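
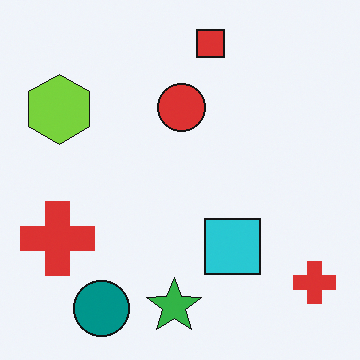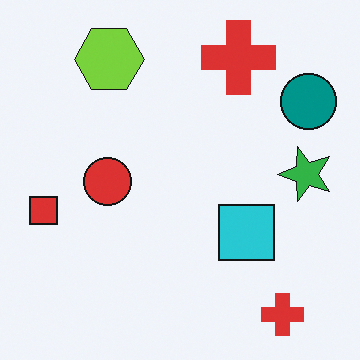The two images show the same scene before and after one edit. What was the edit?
This is the original image transposed (reflected across the top-left ↔ bottom-right diagonal).

Shapes have swapped their row and column positions — what was in the top-right is now in the bottom-left — a diagonal reflection.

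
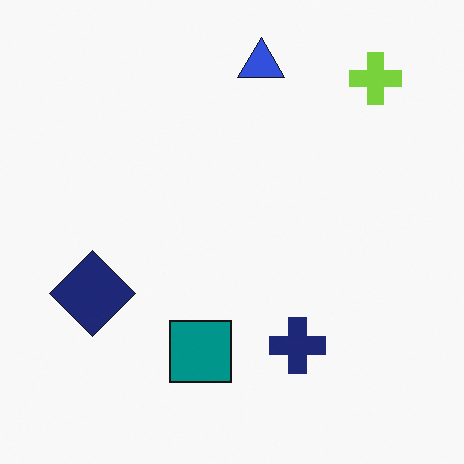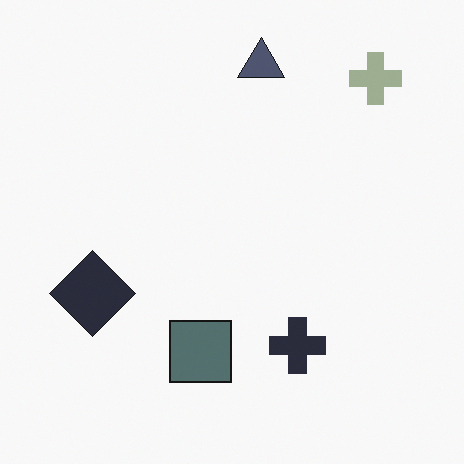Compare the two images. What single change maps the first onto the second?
This is the original image made much more muted (saturation change).

All colors are more muted and greyish — a global saturation change.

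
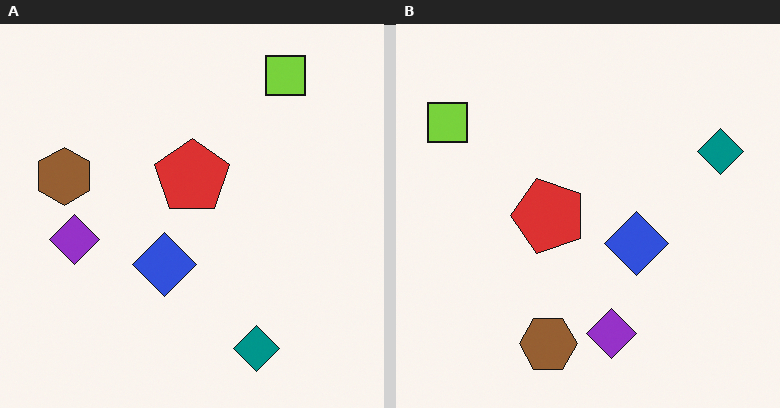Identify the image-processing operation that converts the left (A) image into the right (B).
The right (B) image is the left (A) rotated 90° counter-clockwise.

The lime square sits in the top-right of the left (A) image and the top-left of the right (B) — consistent with a whole-image 90° counter-clockwise rotation.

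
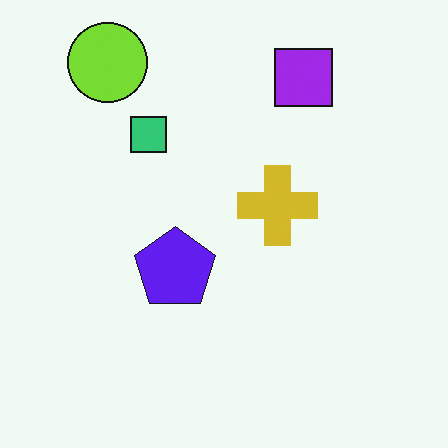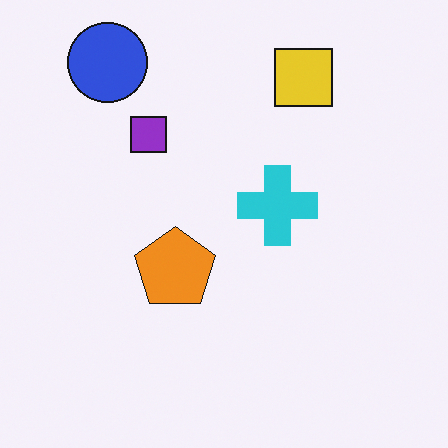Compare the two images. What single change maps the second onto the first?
This is the original image hue-shifted by a large amount.

Every shape's color has rotated by the same amount around the hue wheel — a uniform hue shift.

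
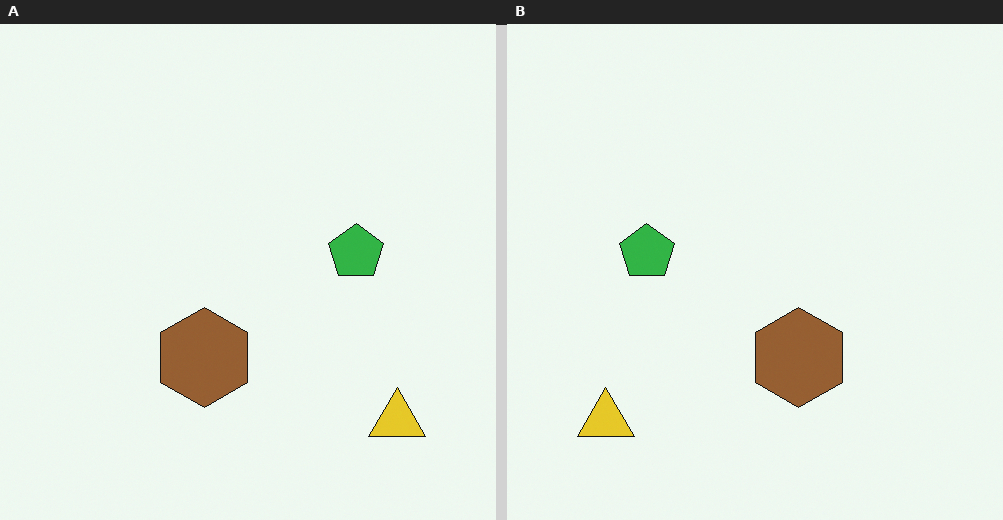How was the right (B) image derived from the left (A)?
It was flipped horizontally (left ↔ right).

The yellow triangle is in the bottom-right of the left (A) image and the bottom-left of the right (B) — shapes on opposite sides of the vertical midline have swapped in a mirror flip.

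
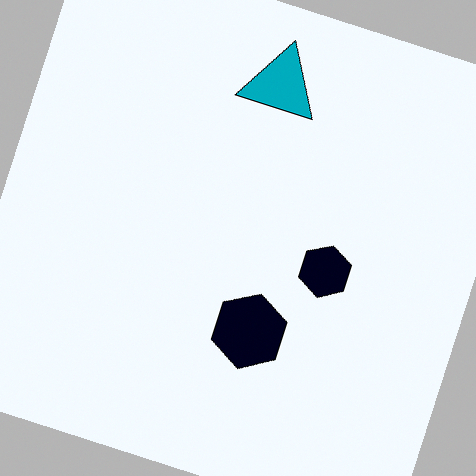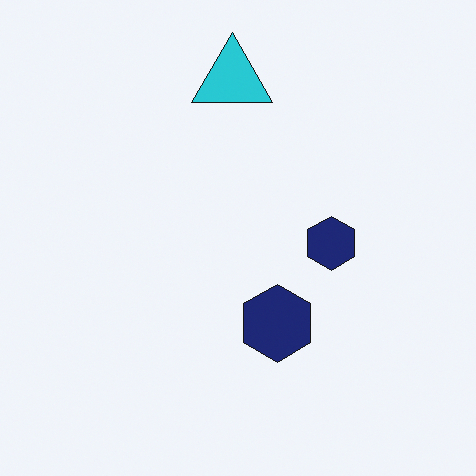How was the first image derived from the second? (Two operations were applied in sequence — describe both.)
This is the original image boosted in contrast, then rotated clockwise by a clearly visible amount.

Tones are pushed away from mid-grey across the whole image — a global contrast change. Every shape is tilted by the same angle and the image corners show triangular fill wedges — a whole-image rotation by a non-right angle.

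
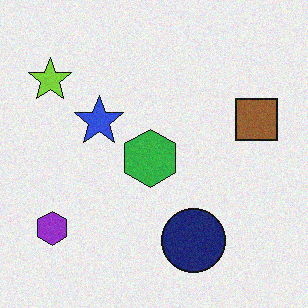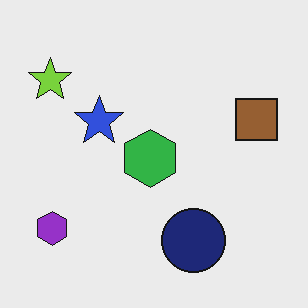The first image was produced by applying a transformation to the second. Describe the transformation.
This is the original image degraded with light additive noise.

Random speckle covers the whole image, including the flat background.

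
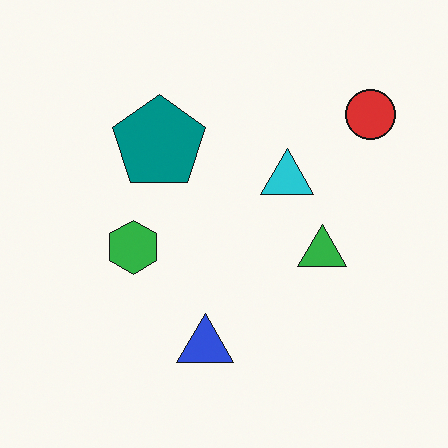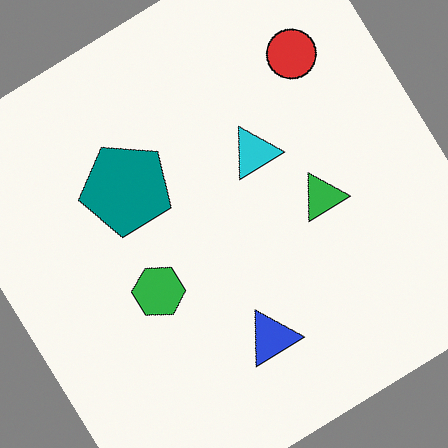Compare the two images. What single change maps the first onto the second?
The transformation is: rotated counter-clockwise by a large amount — several tens of degrees.

Every shape is tilted by the same angle and the image corners show triangular fill wedges — a whole-image rotation by a non-right angle.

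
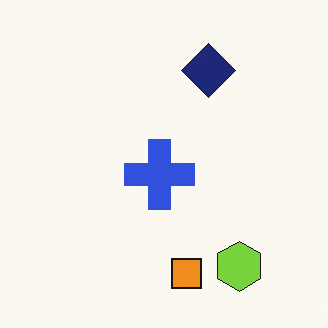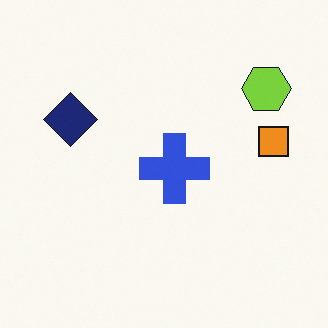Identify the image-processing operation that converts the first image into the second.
Rotated 90° counter-clockwise.

The lime hexagon sits in the bottom-right of the first image and the top-right of the second — consistent with a whole-image 90° counter-clockwise rotation.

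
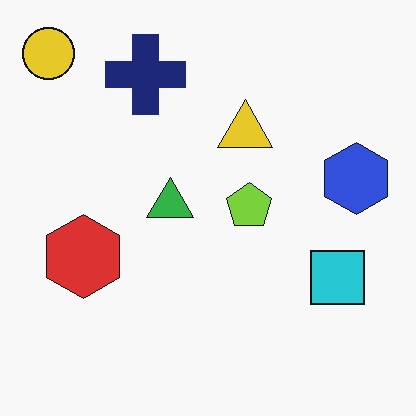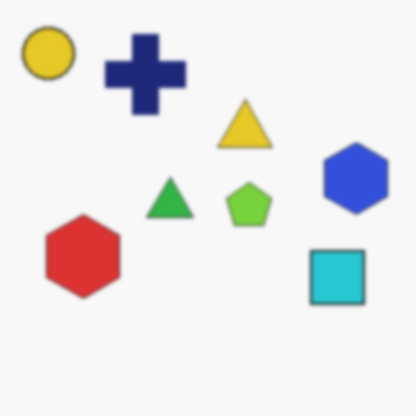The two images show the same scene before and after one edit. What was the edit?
Slightly softened.

Shape edges and outlines are uniformly softened across the whole image.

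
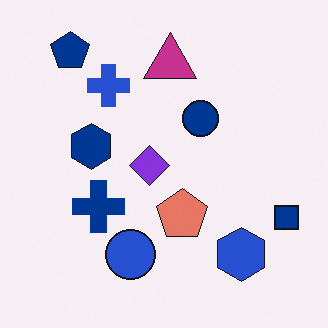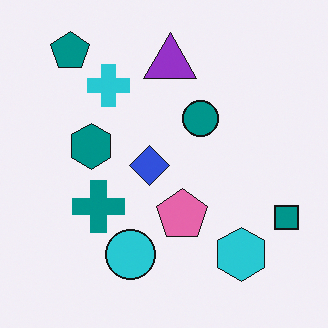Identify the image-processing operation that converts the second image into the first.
The first image is the second hue-shifted by a small amount.

Every shape's color has rotated by the same amount around the hue wheel — a uniform hue shift.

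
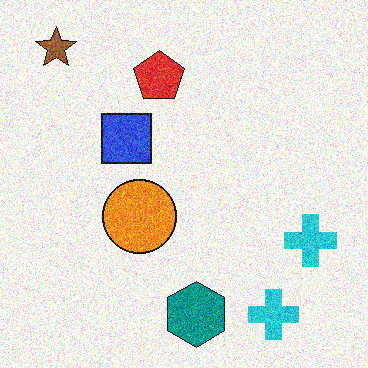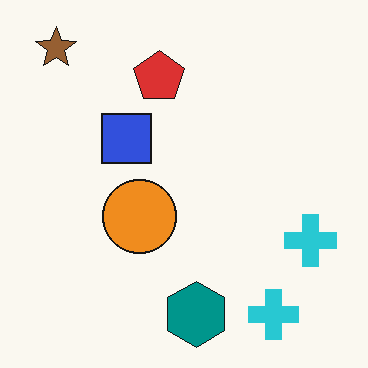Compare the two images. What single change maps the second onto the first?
It was degraded with a thick layer of grain.

Random speckle covers the whole image, including the flat background.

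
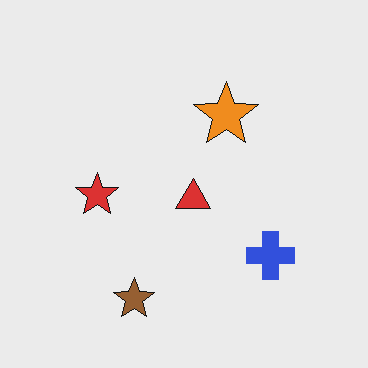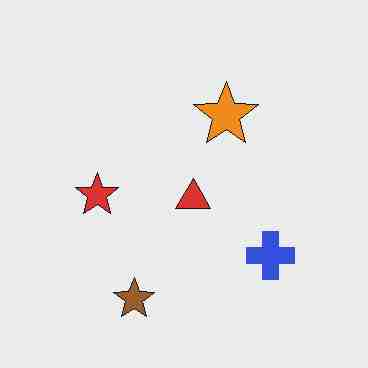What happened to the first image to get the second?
It was heavily JPEG-compressed with obvious blocking artifacts.

Blocky 8×8 compression artifacts appear around shape edges and the flat background shows ringing — characteristic JPEG degradation.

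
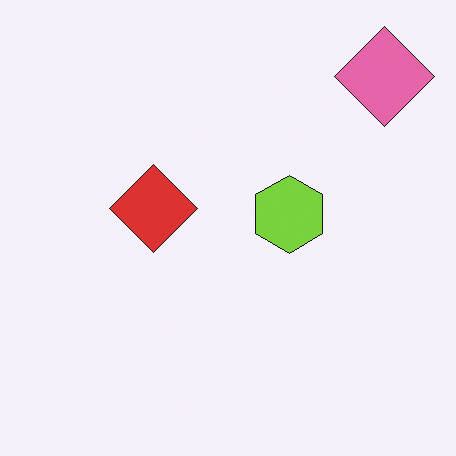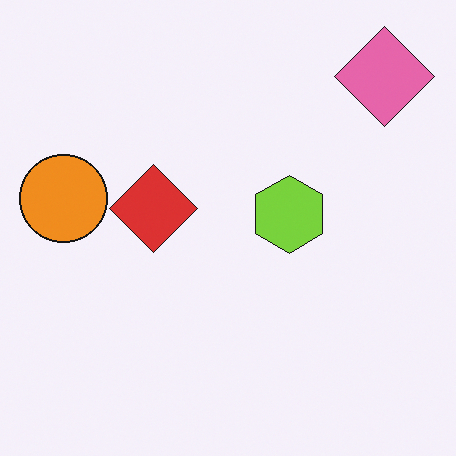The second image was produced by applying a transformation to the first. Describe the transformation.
The transformation is: overlaid with an additional orange circle.

An orange circle appears in the second image that is absent from the first.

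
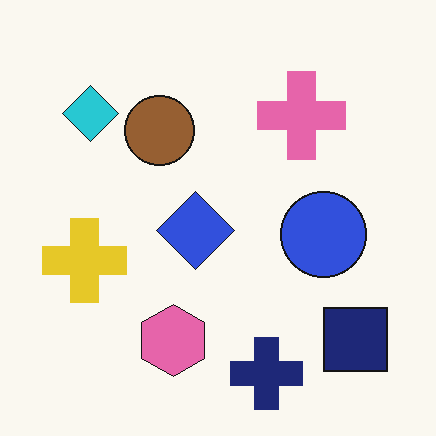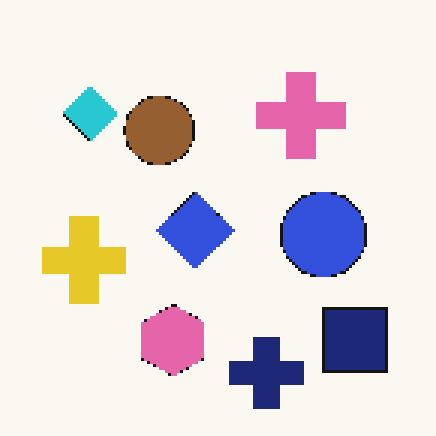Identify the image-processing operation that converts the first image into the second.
This is the original image mildly pixelated.

Shapes are reduced to large square blocks; fine edges and outlines are lost — a downscale-then-upscale (mosaic) effect.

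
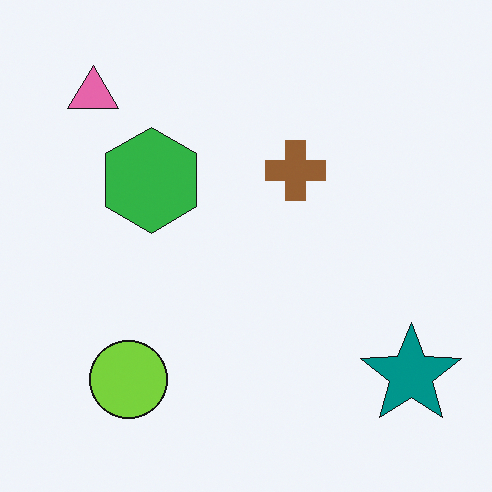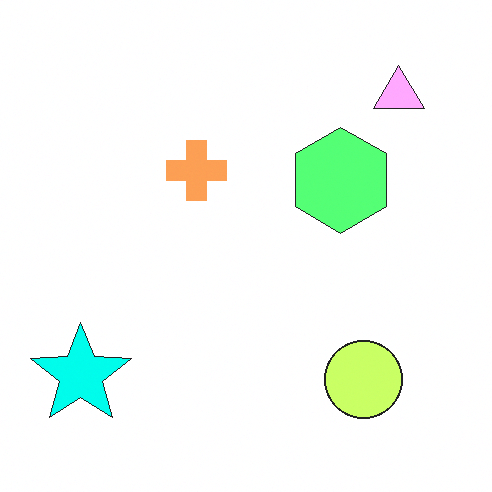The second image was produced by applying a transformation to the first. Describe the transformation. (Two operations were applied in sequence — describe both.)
It was substantially brightened, then flipped horizontally (left ↔ right).

Every pixel — background and shapes alike — is uniformly brightened. The teal star is in the bottom-right of the first image and the bottom-left of the second — shapes on opposite sides of the vertical midline have swapped in a mirror flip.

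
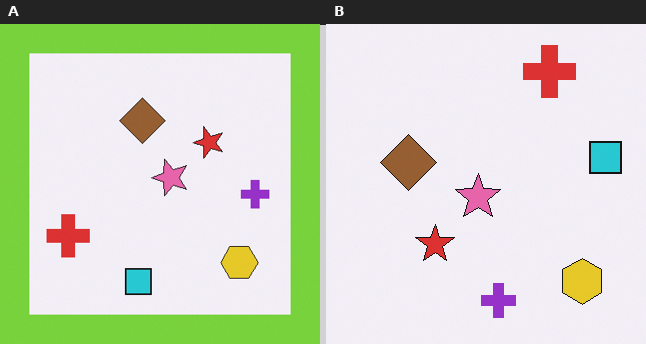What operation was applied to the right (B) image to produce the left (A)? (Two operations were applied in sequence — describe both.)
The image was transposed (reflected across the top-left ↔ bottom-right diagonal), then framed with a lime border.

Shapes have swapped their row and column positions — what was in the top-right is now in the bottom-left — a diagonal reflection. A solid lime frame runs around the edge of the left (A) image, with the content slightly shrunk inside it.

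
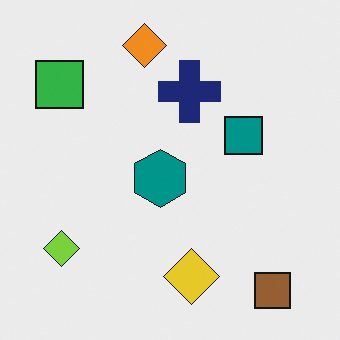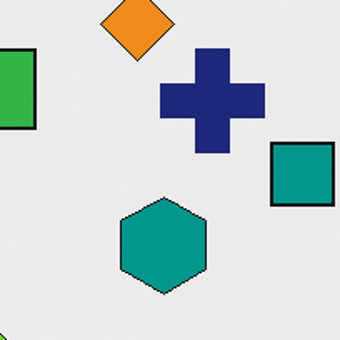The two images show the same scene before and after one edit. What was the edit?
The second image is the first cropped to a noticeably smaller region and rescaled.

The visible shapes are larger and the field of view is narrower; shapes near the original edges may be partly or wholly outside the frame — a crop-and-rescale.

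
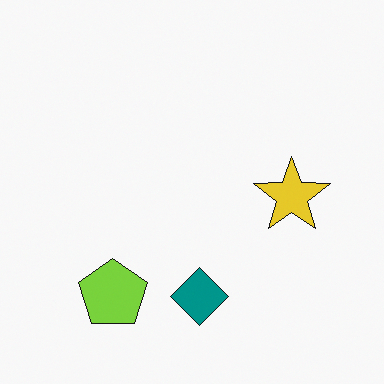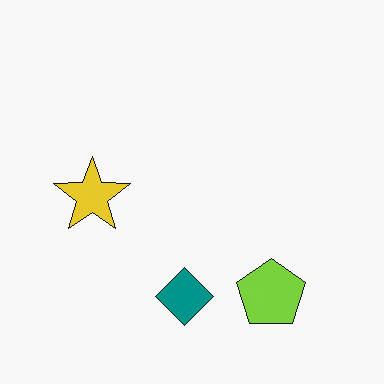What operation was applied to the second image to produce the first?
The transformation is: flipped horizontally (left ↔ right).

The yellow star is in the left of the second image and the right of the first — shapes on opposite sides of the vertical midline have swapped in a mirror flip.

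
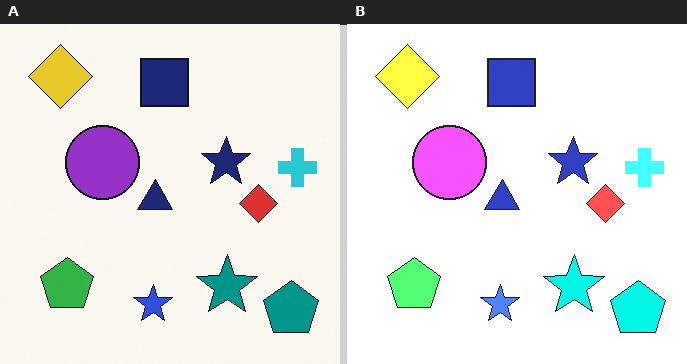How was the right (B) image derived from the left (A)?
The right (B) image is the left (A) substantially brightened.

Every pixel — background and shapes alike — is uniformly brightened.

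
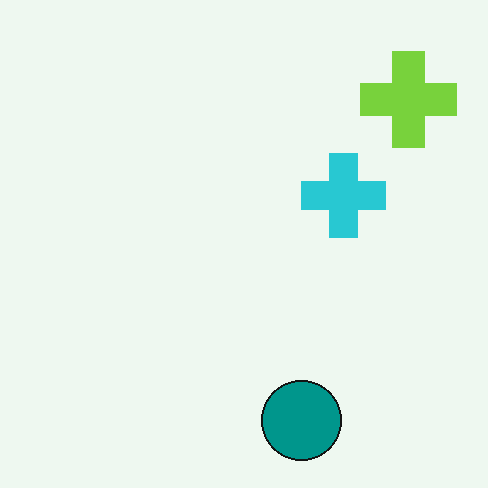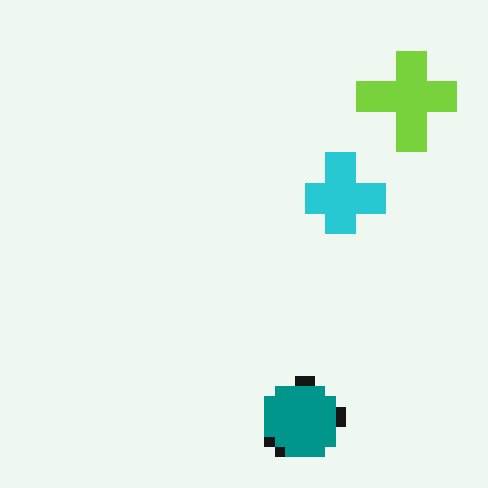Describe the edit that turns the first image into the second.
The image was coarsely pixelated.

Shapes are reduced to large square blocks; fine edges and outlines are lost — a downscale-then-upscale (mosaic) effect.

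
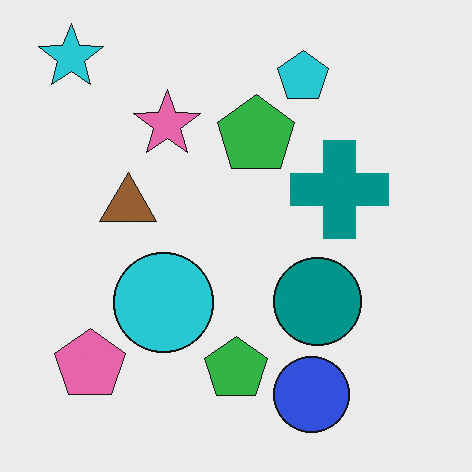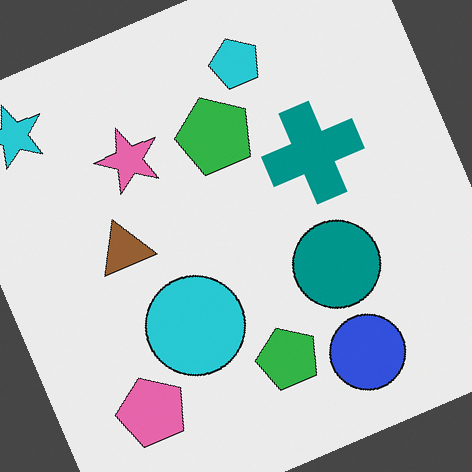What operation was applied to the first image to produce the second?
The second image is the first rotated counter-clockwise by a moderate amount.

Every shape is tilted by the same angle and the image corners show triangular fill wedges — a whole-image rotation by a non-right angle.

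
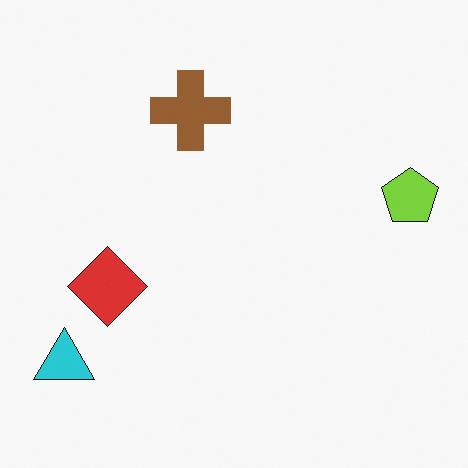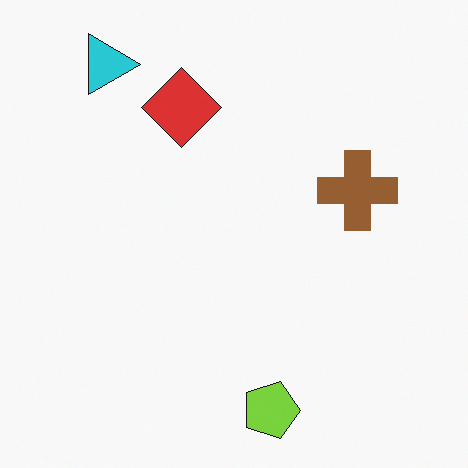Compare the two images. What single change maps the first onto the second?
This is the original image rotated 90° clockwise.

The cyan triangle sits in the bottom-left of the first image and the top-left of the second — consistent with a whole-image 90° clockwise rotation.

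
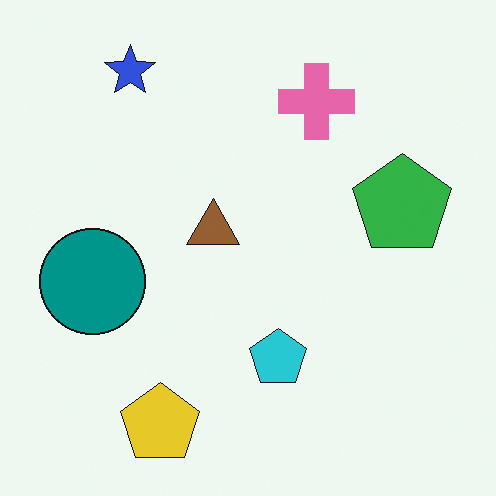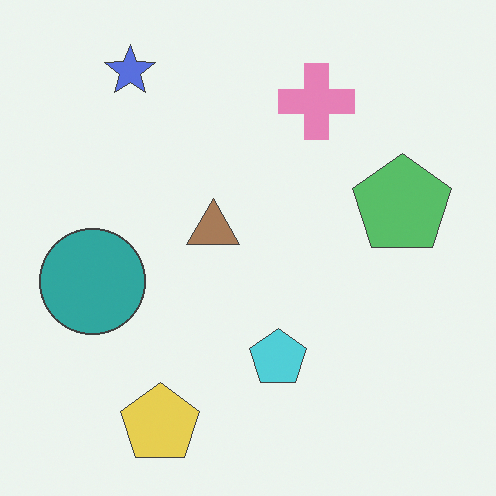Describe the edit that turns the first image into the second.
Given slightly reduced contrast.

Tones are pushed toward mid-grey across the whole image — a global contrast change.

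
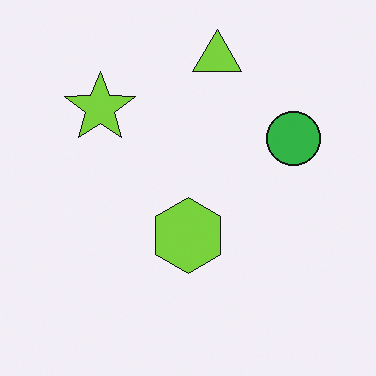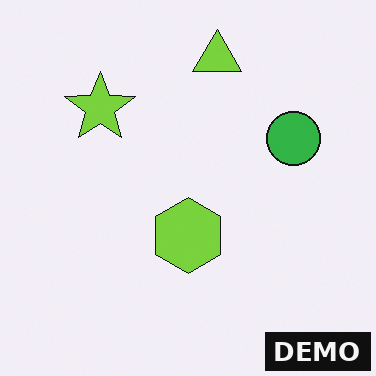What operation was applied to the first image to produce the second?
The transformation is: watermarked with the text "DEMO" in the lower-right corner.

A dark label reading "DEMO" appears in the lower-right corner.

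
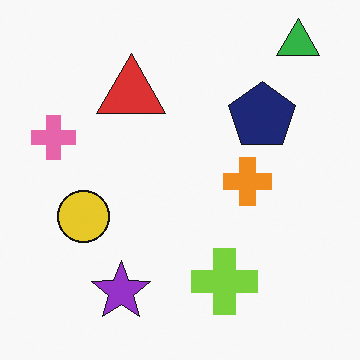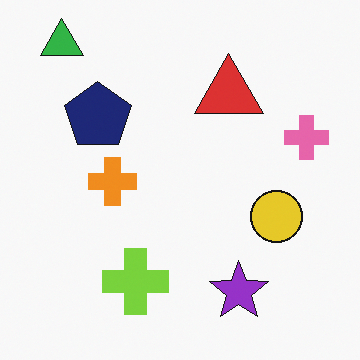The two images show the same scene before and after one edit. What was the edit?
It was flipped horizontally (left ↔ right).

The pink cross is in the left of the first image and the right of the second — shapes on opposite sides of the vertical midline have swapped in a mirror flip.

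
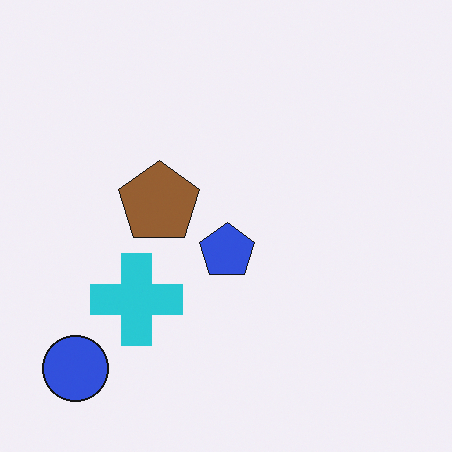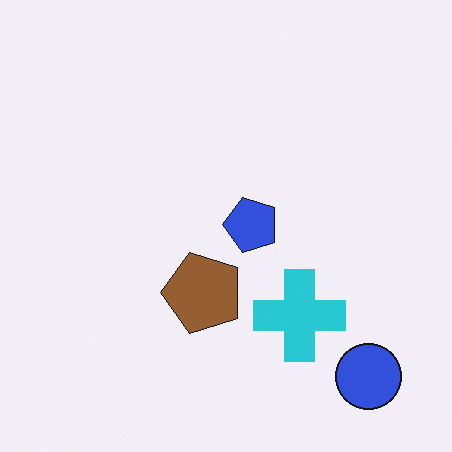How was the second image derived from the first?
The second image is the first rotated 90° counter-clockwise.

The blue circle sits in the bottom-left of the first image and the bottom-right of the second — consistent with a whole-image 90° counter-clockwise rotation.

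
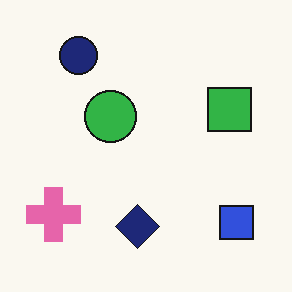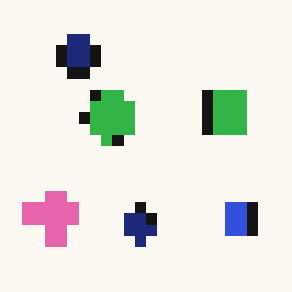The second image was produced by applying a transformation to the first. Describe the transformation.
The transformation is: coarsely pixelated.

Shapes are reduced to large square blocks; fine edges and outlines are lost — a downscale-then-upscale (mosaic) effect.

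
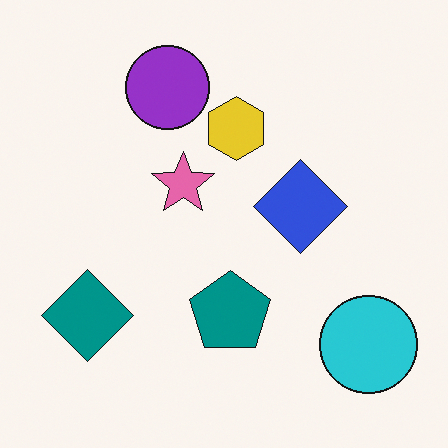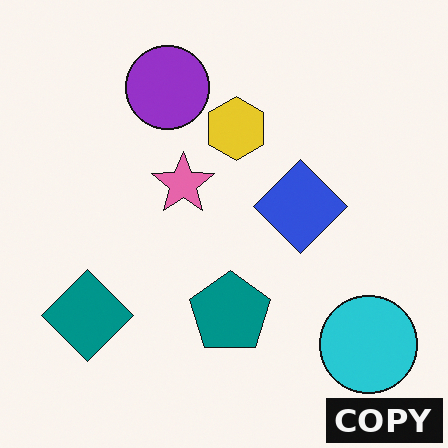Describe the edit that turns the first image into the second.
The second image is the first watermarked with the text "COPY" in the lower-right corner.

A dark label reading "COPY" appears in the lower-right corner.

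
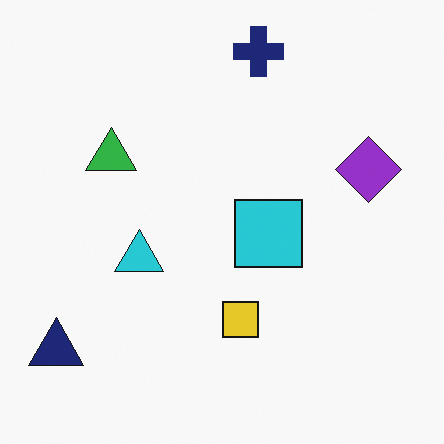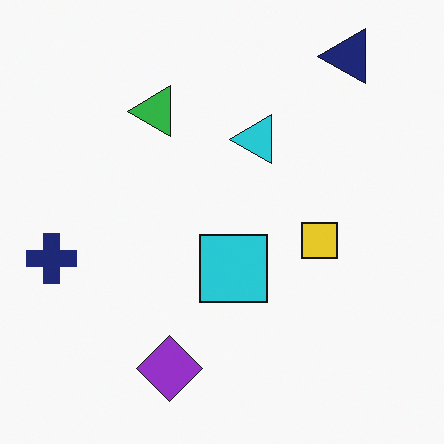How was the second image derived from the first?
The transformation is: transposed (reflected across the top-left ↔ bottom-right diagonal).

Shapes have swapped their row and column positions — what was in the top-right is now in the bottom-left — a diagonal reflection.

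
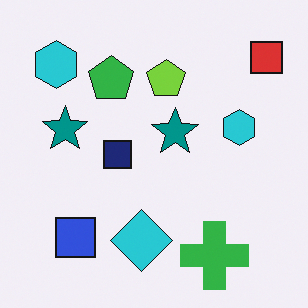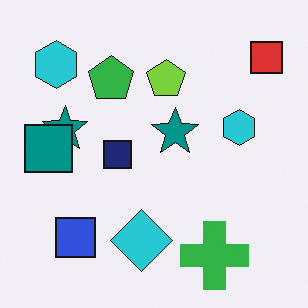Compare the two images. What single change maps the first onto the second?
Overlaid with an additional teal square.

A teal square appears in the second image that is absent from the first.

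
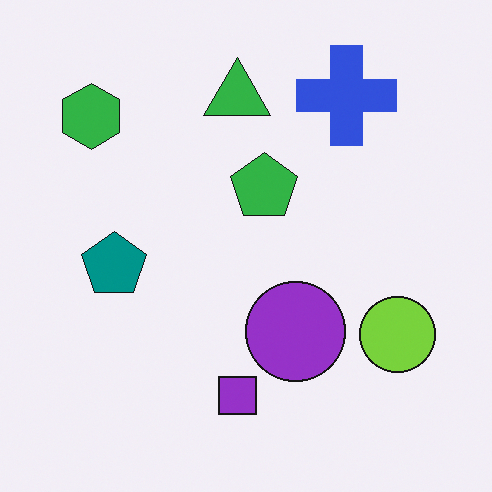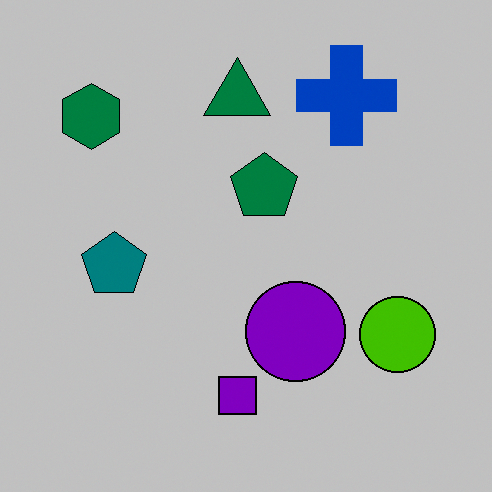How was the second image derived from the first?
The second image is the first aggressively posterized.

Each flat color has snapped to a coarser quantized level — most visibly, the near-white background has dropped to a flat grey.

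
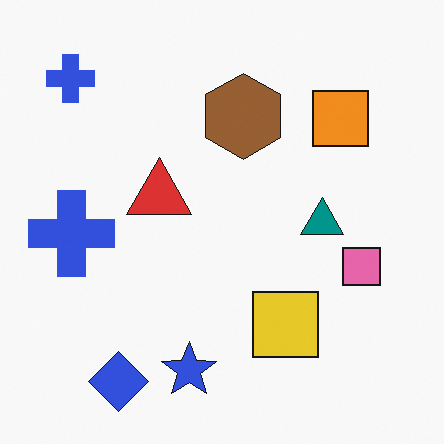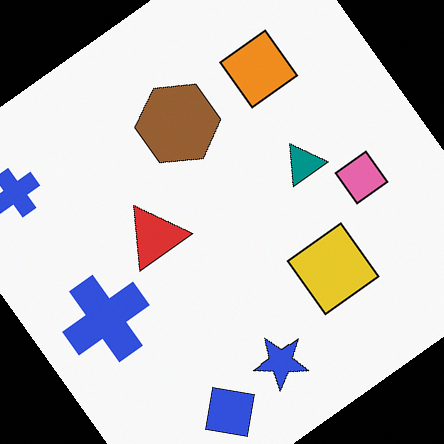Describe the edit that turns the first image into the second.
This is the original image rotated counter-clockwise by a large amount — several tens of degrees.

Every shape is tilted by the same angle and the image corners show triangular fill wedges — a whole-image rotation by a non-right angle.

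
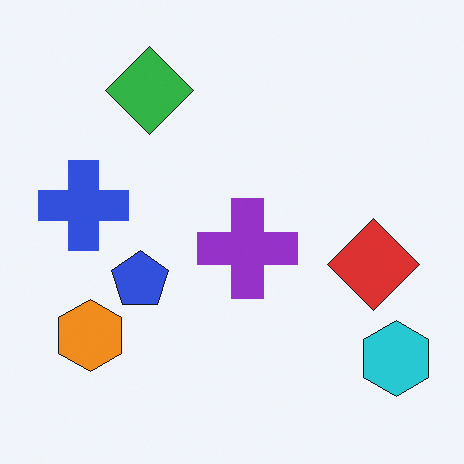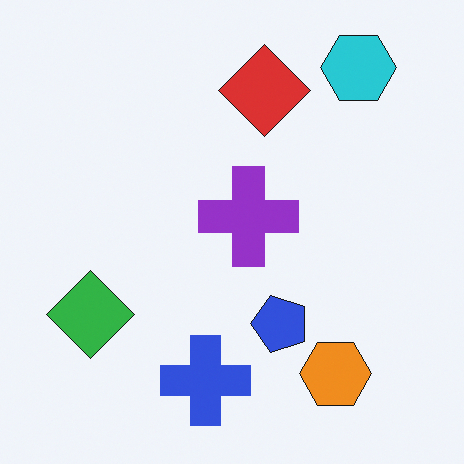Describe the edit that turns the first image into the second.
Rotated 90° counter-clockwise.

The cyan hexagon sits in the bottom-right of the first image and the top-right of the second — consistent with a whole-image 90° counter-clockwise rotation.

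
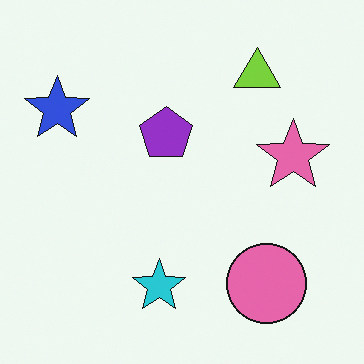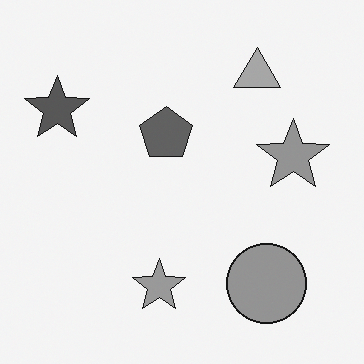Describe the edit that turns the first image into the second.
The transformation is: converted to grayscale.

All color is removed — every shape is now a shade of grey.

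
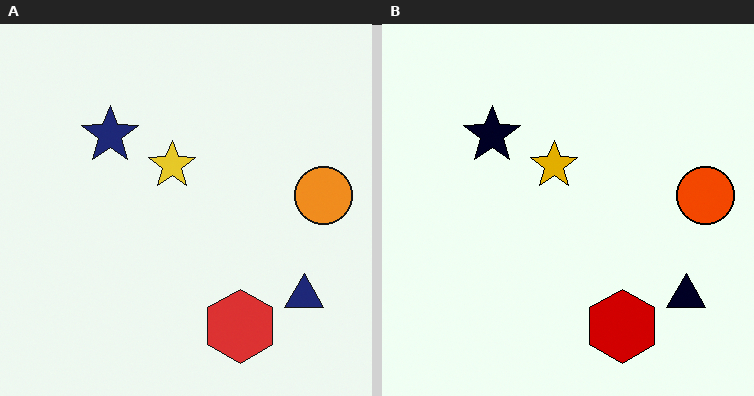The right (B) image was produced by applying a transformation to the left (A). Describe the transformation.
This is the original image boosted in contrast.

Tones are pushed away from mid-grey across the whole image — a global contrast change.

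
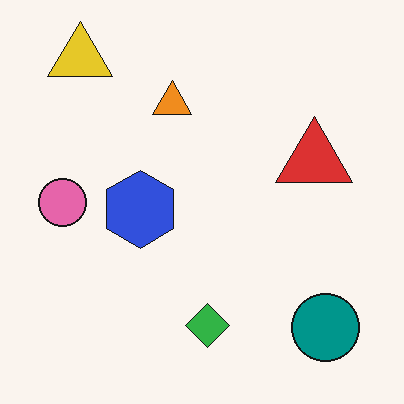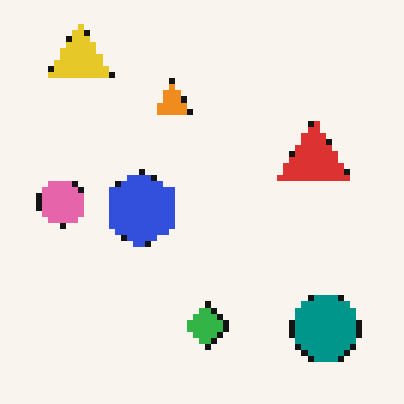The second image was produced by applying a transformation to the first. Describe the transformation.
The transformation is: moderately pixelated.

Shapes are reduced to large square blocks; fine edges and outlines are lost — a downscale-then-upscale (mosaic) effect.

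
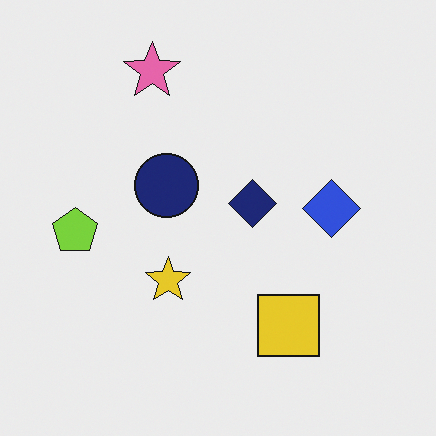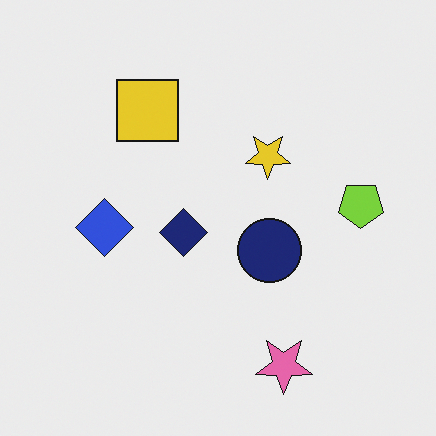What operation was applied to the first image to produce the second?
Rotated 180°.

The pink star sits in the top of the first image and the bottom of the second — consistent with a whole-image 180° rotation.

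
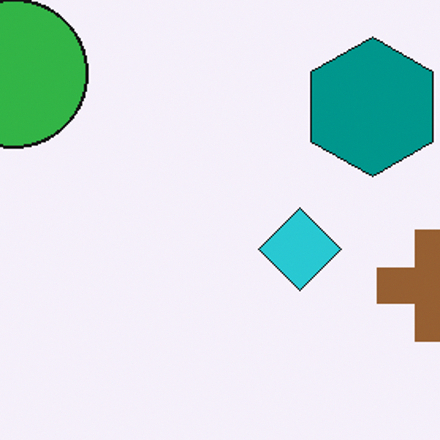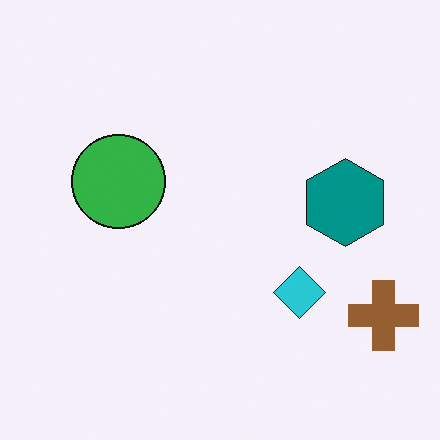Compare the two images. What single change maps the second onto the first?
The first image is the second cropped to a modestly smaller region and rescaled.

The visible shapes are larger and the field of view is narrower; shapes near the original edges may be partly or wholly outside the frame — a crop-and-rescale.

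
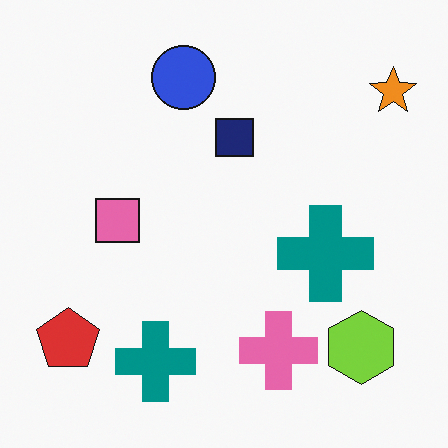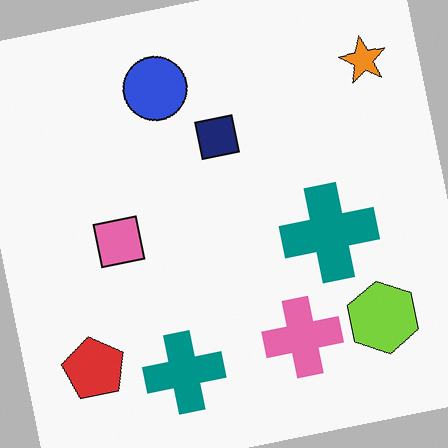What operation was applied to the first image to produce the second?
The second image is the first rotated counter-clockwise by a slight angle.

Every shape is tilted by the same angle and the image corners show triangular fill wedges — a whole-image rotation by a non-right angle.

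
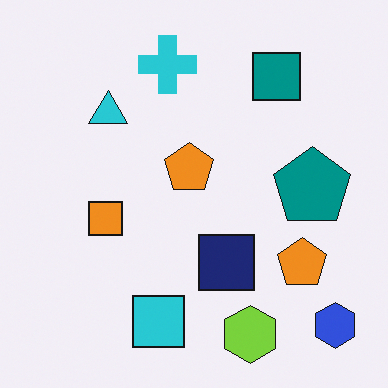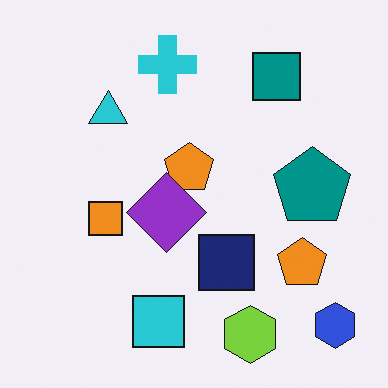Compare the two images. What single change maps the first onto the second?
It was overlaid with an additional purple diamond.

A purple diamond appears in the second image that is absent from the first.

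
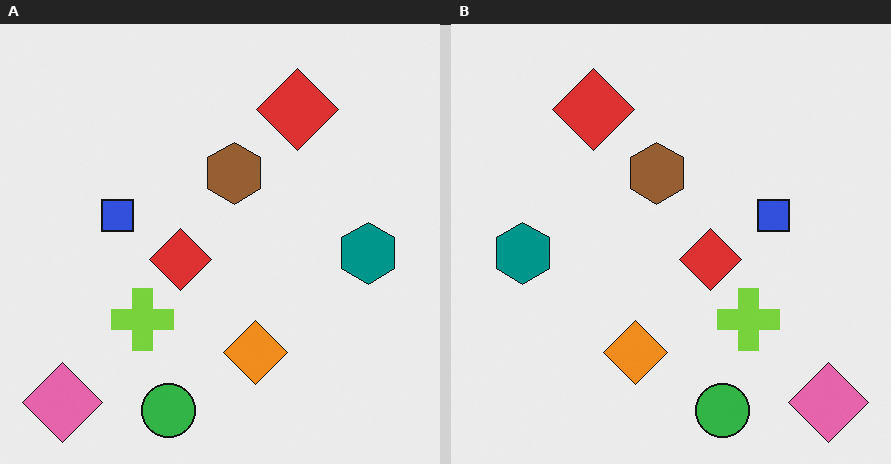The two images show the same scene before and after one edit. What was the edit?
Flipped horizontally (left ↔ right).

The pink diamond is in the bottom-left of the left (A) image and the bottom-right of the right (B) — shapes on opposite sides of the vertical midline have swapped in a mirror flip.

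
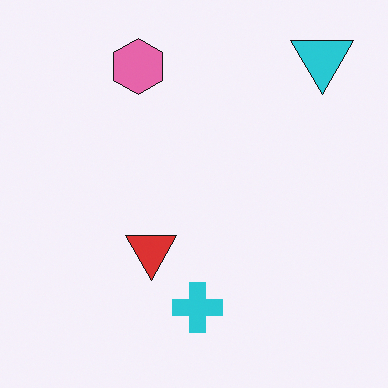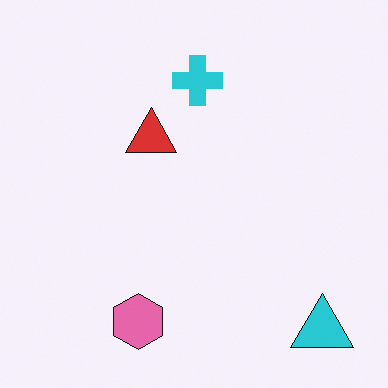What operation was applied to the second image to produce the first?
Flipped vertically (top ↔ bottom).

The cyan triangle is in the bottom-right of the second image and the top-right of the first — shapes on opposite sides of the horizontal midline have swapped in a mirror flip.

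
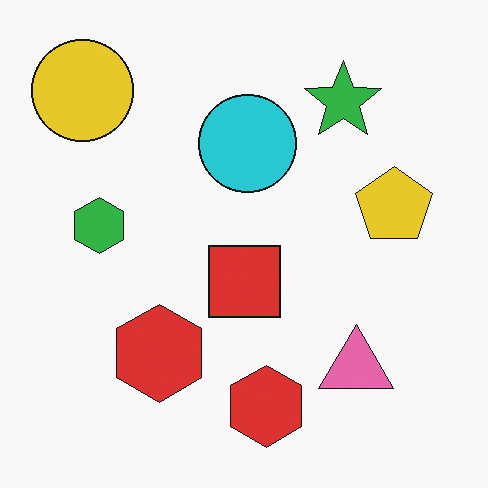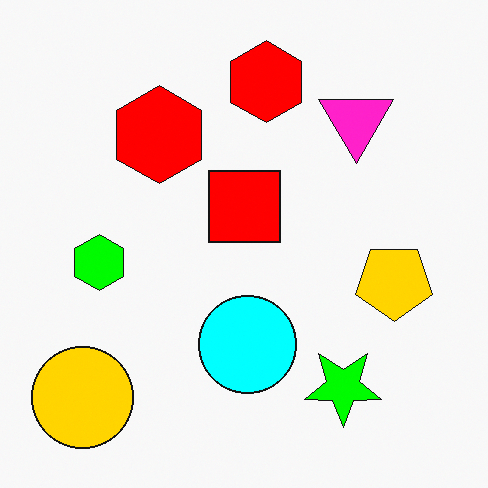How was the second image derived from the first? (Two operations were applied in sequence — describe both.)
The image was flipped vertically (top ↔ bottom), then heavily oversaturated.

The yellow circle is in the top-left of the first image and the bottom-left of the second — shapes on opposite sides of the horizontal midline have swapped in a mirror flip. All colors are more vivid — a global saturation change.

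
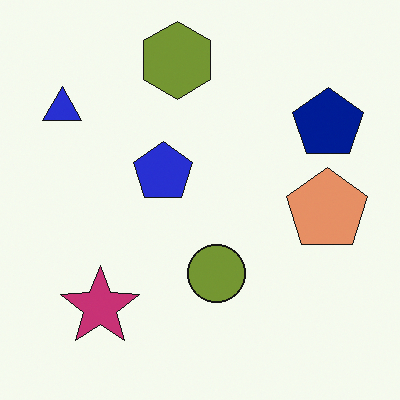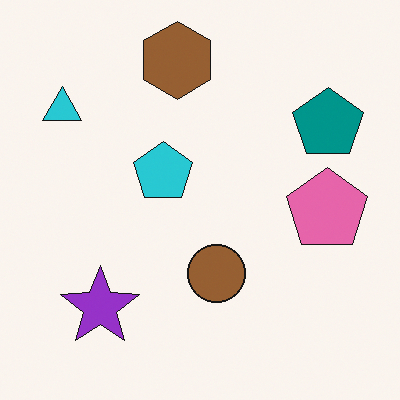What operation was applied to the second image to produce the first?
The transformation is: hue-shifted slightly.

Every shape's color has rotated by the same amount around the hue wheel — a uniform hue shift.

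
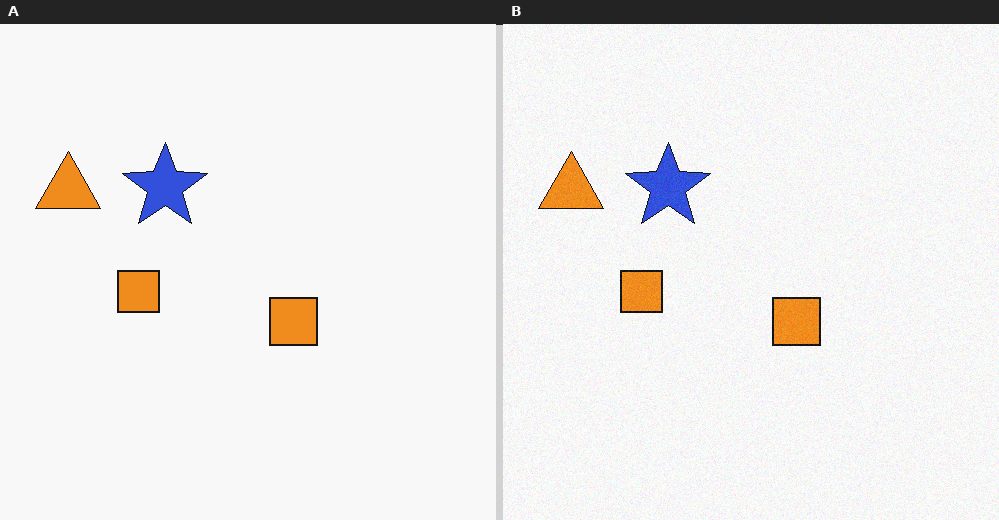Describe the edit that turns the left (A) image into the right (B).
It was degraded with light additive noise.

Random speckle covers the whole image, including the flat background.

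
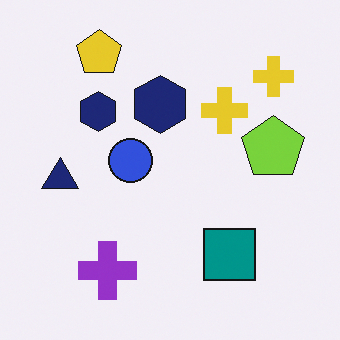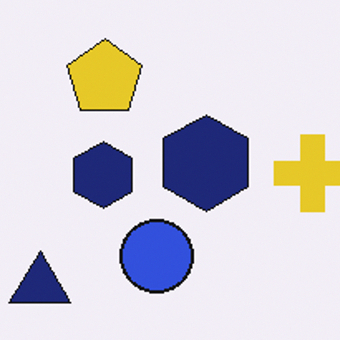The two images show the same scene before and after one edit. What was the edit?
The image was cropped tightly and scaled back up.

The visible shapes are larger and the field of view is narrower; shapes near the original edges may be partly or wholly outside the frame — a crop-and-rescale.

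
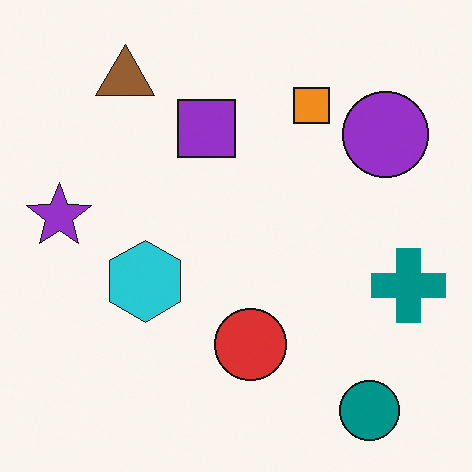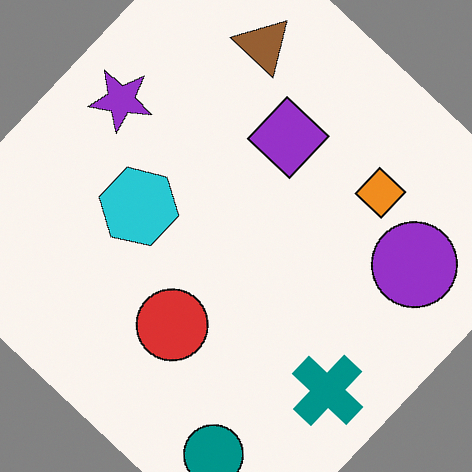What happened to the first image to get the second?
The second image is the first rotated clockwise by a large amount — several tens of degrees.

Every shape is tilted by the same angle and the image corners show triangular fill wedges — a whole-image rotation by a non-right angle.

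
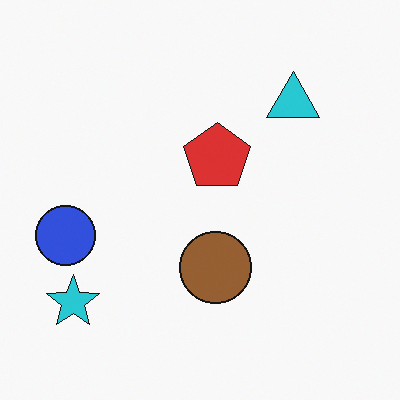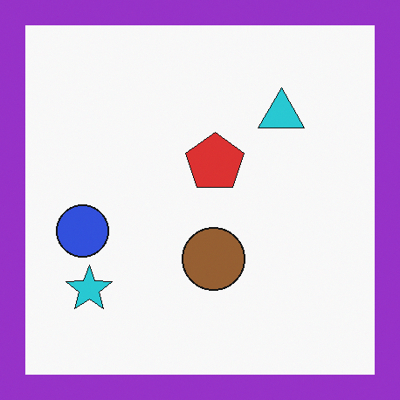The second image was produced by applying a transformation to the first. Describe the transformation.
The image was framed with a purple border.

A solid purple frame runs around the edge of the second image, with the content slightly shrunk inside it.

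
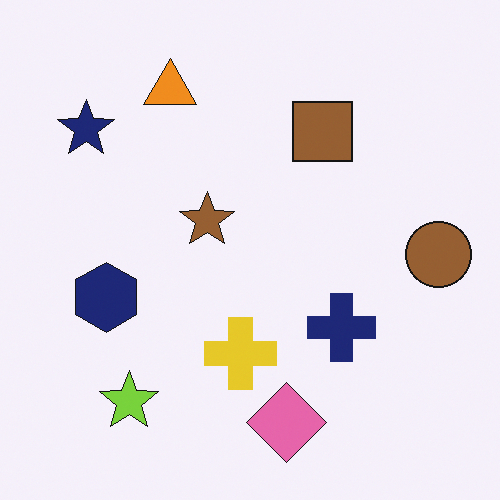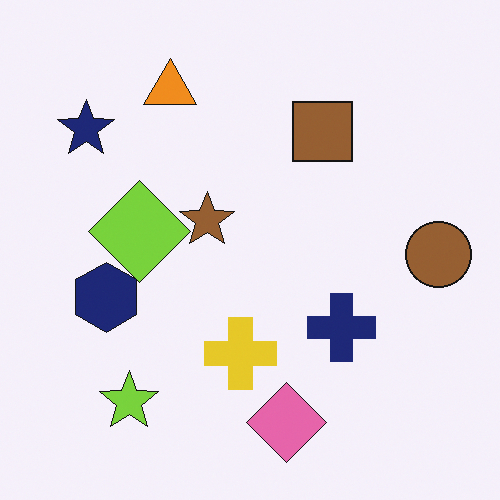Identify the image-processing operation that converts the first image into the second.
The second image is the first overlaid with an additional lime diamond.

A lime diamond appears in the second image that is absent from the first.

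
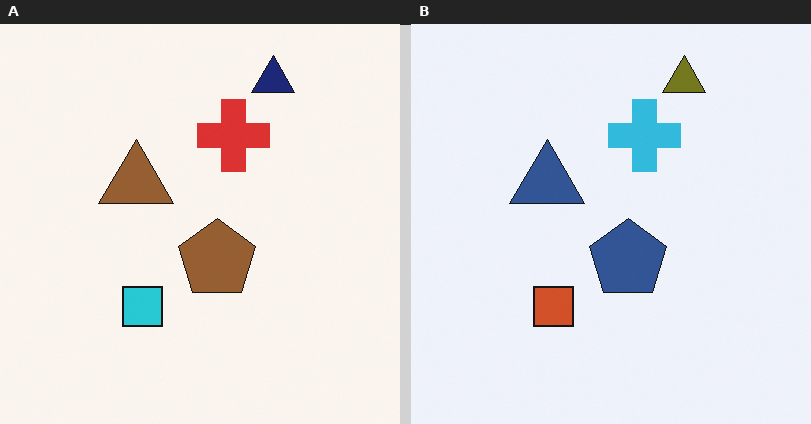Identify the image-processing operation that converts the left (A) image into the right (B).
This is the original image hue-shifted by a large amount.

Every shape's color has rotated by the same amount around the hue wheel — a uniform hue shift.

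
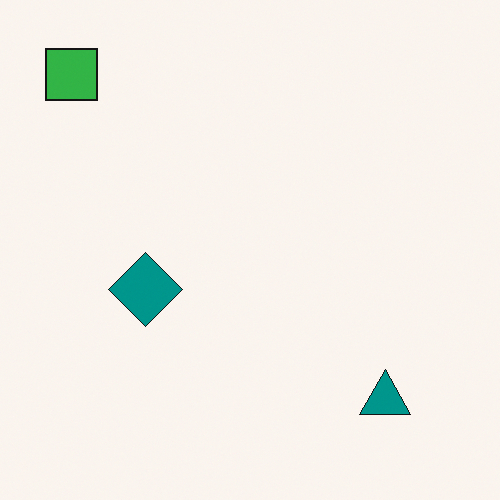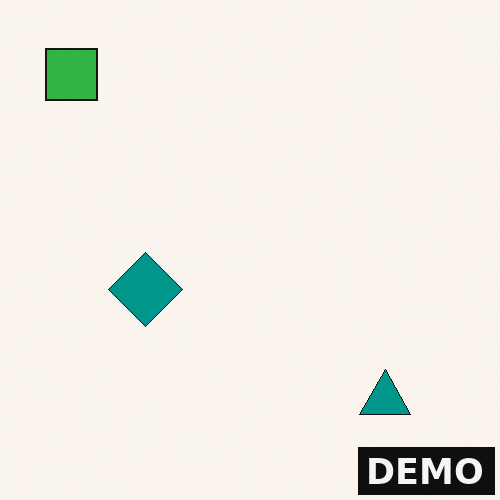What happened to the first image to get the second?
It was watermarked with the text "DEMO" in the lower-right corner.

A dark label reading "DEMO" appears in the lower-right corner.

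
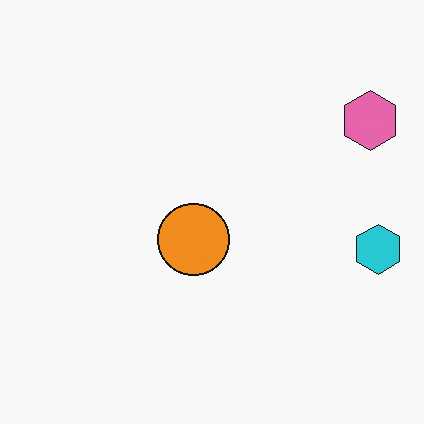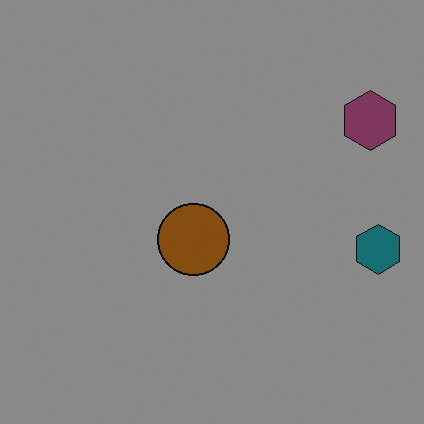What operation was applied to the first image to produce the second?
Noticeably darkened.

Every pixel — background and shapes alike — is uniformly darkened.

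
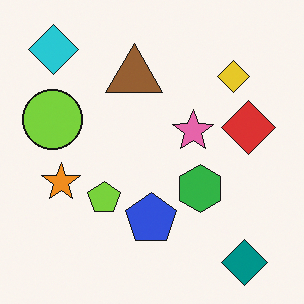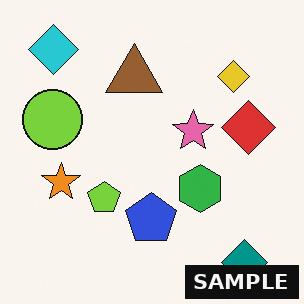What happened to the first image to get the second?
It was watermarked with the text "SAMPLE" in the lower-right corner.

A dark label reading "SAMPLE" appears in the lower-right corner.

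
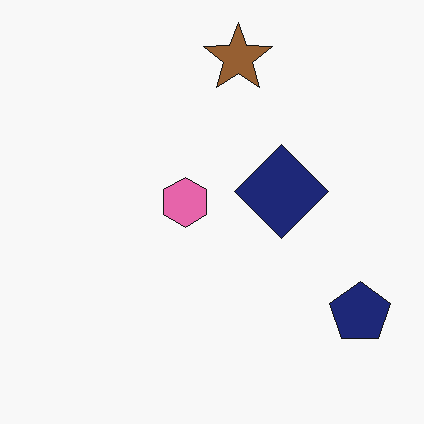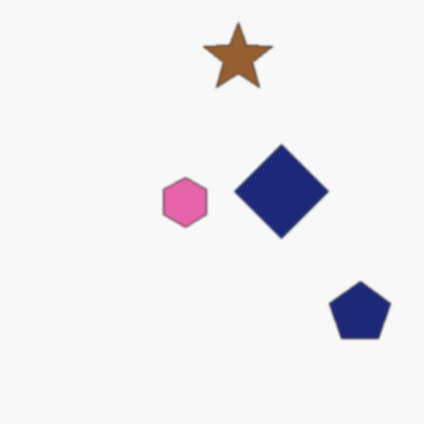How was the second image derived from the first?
Slightly softened.

Shape edges and outlines are uniformly softened across the whole image.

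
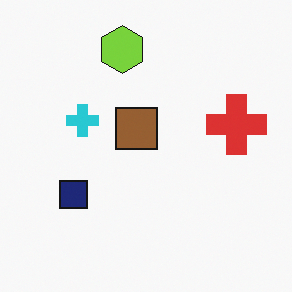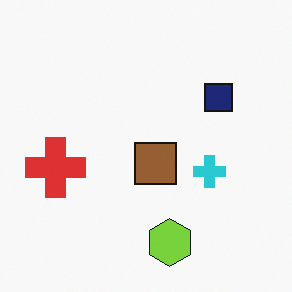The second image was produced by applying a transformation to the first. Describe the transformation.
This is the original image rotated 180°.

The lime hexagon sits in the top of the first image and the bottom of the second — consistent with a whole-image 180° rotation.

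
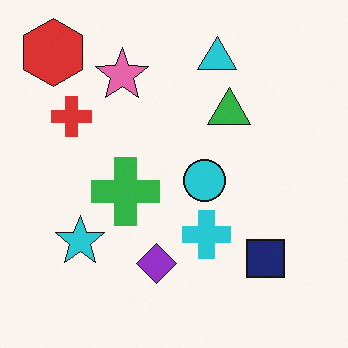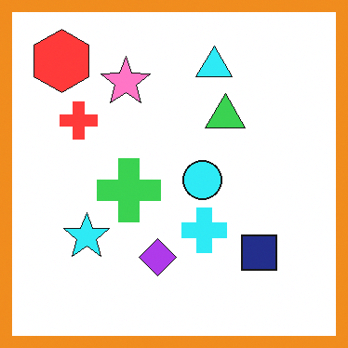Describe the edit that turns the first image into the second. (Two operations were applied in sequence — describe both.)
The second image is the first brightened a little, then framed with a orange border.

Every pixel — background and shapes alike — is uniformly brightened. A solid orange frame runs around the edge of the second image, with the content slightly shrunk inside it.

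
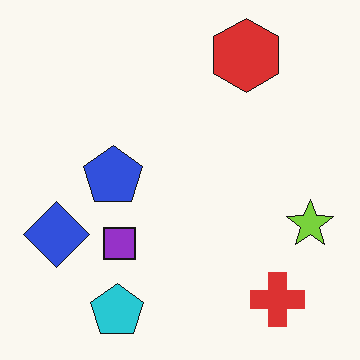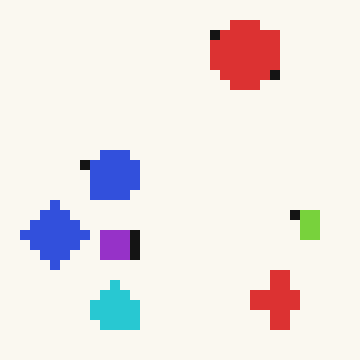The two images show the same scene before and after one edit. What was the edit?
The second image is the first heavily pixelated into large blocks.

Shapes are reduced to large square blocks; fine edges and outlines are lost — a downscale-then-upscale (mosaic) effect.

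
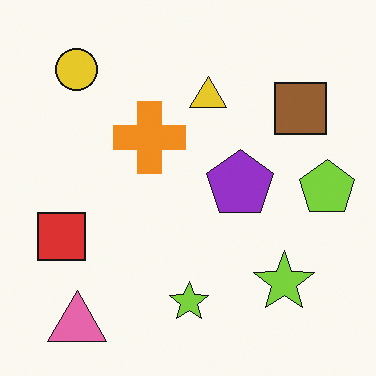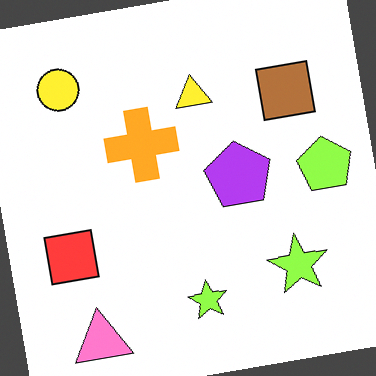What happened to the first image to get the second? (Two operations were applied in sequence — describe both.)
Brightened a little, then rotated counter-clockwise by a few degrees.

Every pixel — background and shapes alike — is uniformly brightened. Every shape is tilted by the same angle and the image corners show triangular fill wedges — a whole-image rotation by a non-right angle.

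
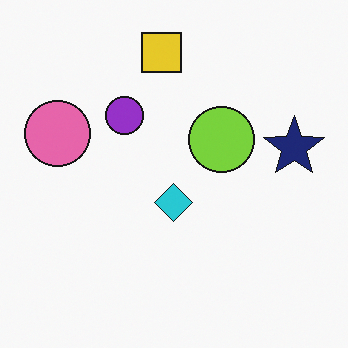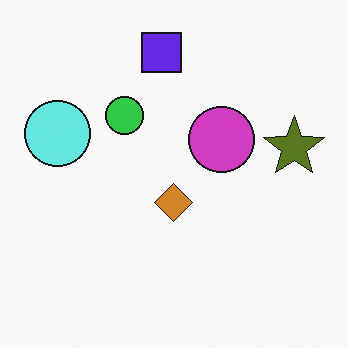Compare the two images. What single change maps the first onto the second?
The transformation is: hue-shifted through roughly half the color wheel.

Every shape's color has rotated by the same amount around the hue wheel — a uniform hue shift.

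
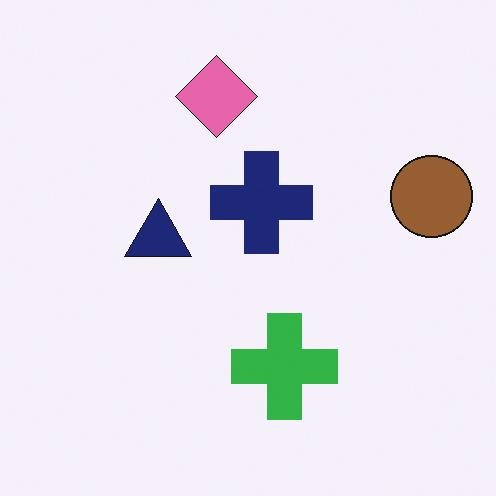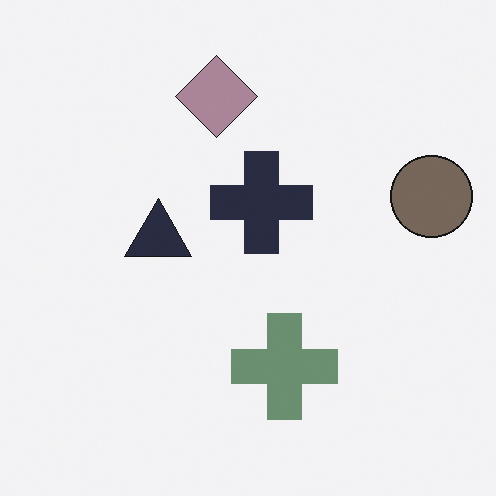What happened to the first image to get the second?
The image was made much more muted (saturation change).

All colors are more muted and greyish — a global saturation change.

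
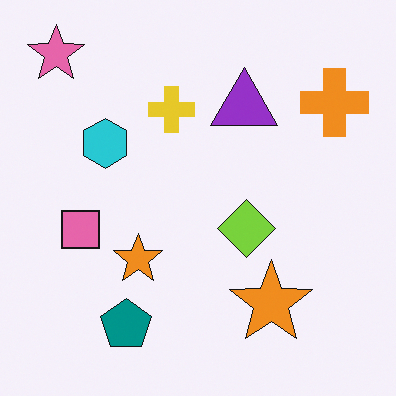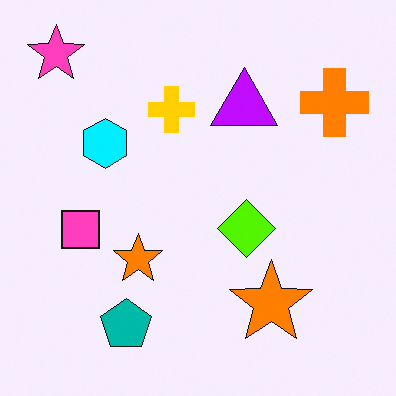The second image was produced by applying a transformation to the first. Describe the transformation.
The second image is the first heavily oversaturated.

All colors are more vivid — a global saturation change.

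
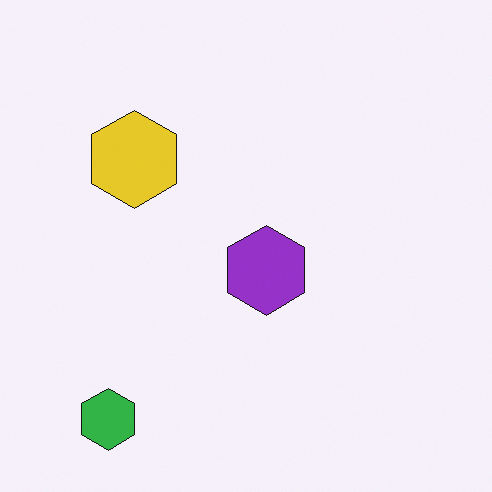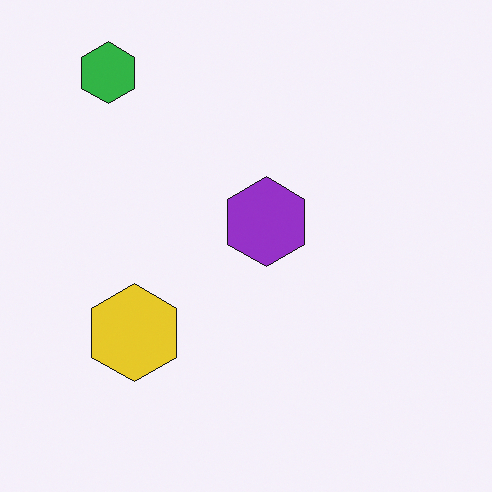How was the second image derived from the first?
The image was flipped vertically (top ↔ bottom).

The green hexagon is in the bottom-left of the first image and the top-left of the second — shapes on opposite sides of the horizontal midline have swapped in a mirror flip.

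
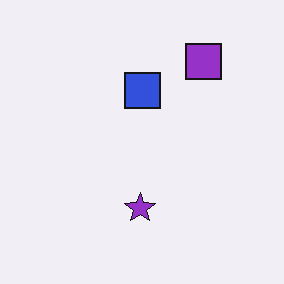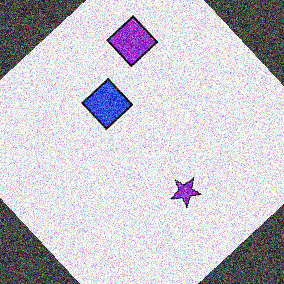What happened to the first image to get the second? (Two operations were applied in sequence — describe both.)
This is the original image rotated counter-clockwise by a large amount — several tens of degrees, then degraded with a thick layer of grain.

Every shape is tilted by the same angle and the image corners show triangular fill wedges — a whole-image rotation by a non-right angle. Random speckle covers the whole image, including the flat background.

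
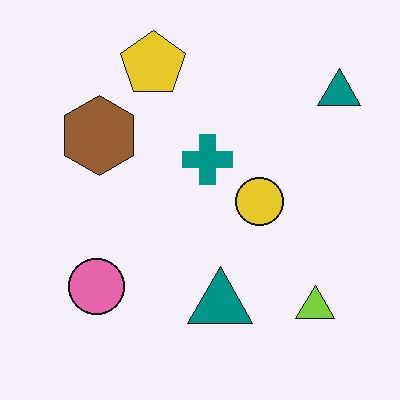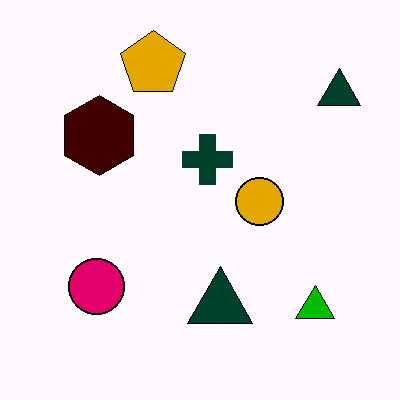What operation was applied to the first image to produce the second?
It was boosted in contrast.

Tones are pushed away from mid-grey across the whole image — a global contrast change.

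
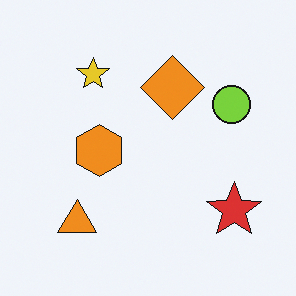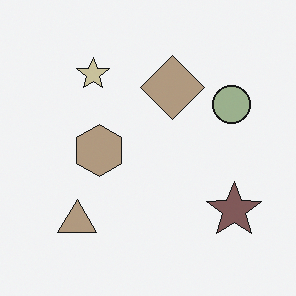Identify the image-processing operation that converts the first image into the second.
The image was heavily desaturated.

All colors are more muted and greyish — a global saturation change.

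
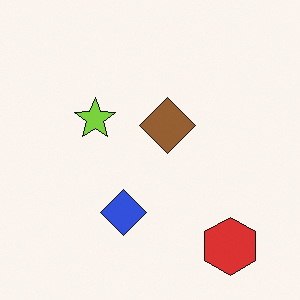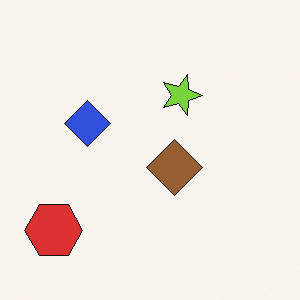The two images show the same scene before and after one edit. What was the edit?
Rotated 90° clockwise.

The red hexagon sits in the bottom-right of the first image and the bottom-left of the second — consistent with a whole-image 90° clockwise rotation.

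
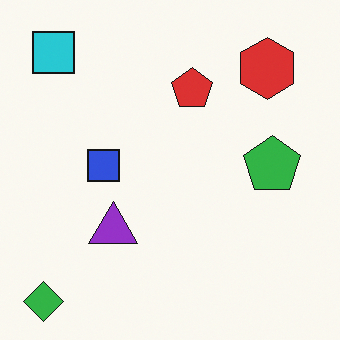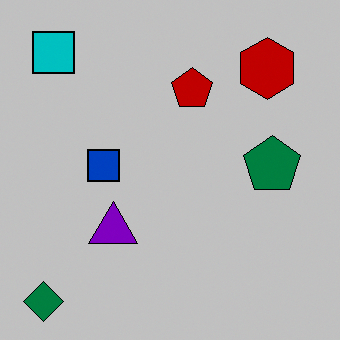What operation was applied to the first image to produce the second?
The second image is the first aggressively posterized.

Each flat color has snapped to a coarser quantized level — most visibly, the near-white background has dropped to a flat grey.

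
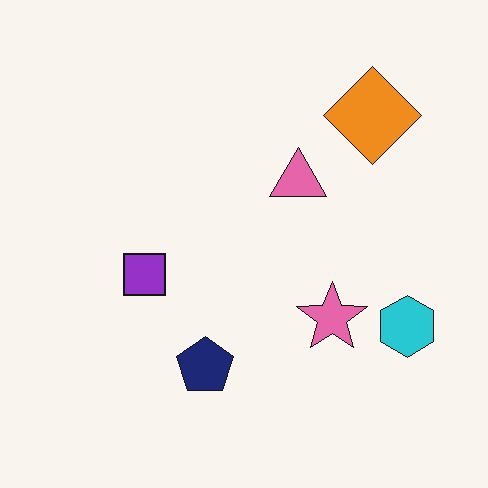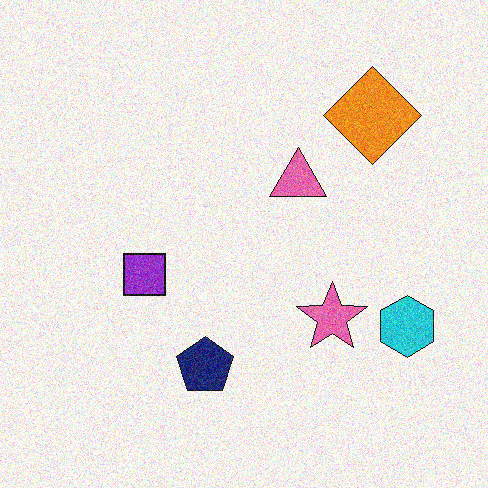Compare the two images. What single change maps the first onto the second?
The image was degraded with moderate additive noise.

Random speckle covers the whole image, including the flat background.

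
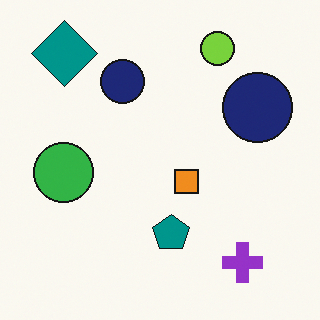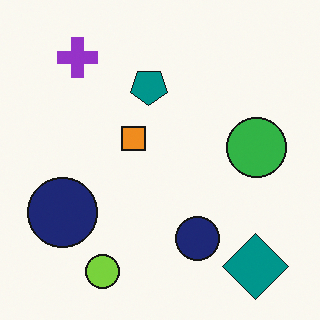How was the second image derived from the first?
This is the original image rotated 180°.

The teal diamond sits in the top-left of the first image and the bottom-right of the second — consistent with a whole-image 180° rotation.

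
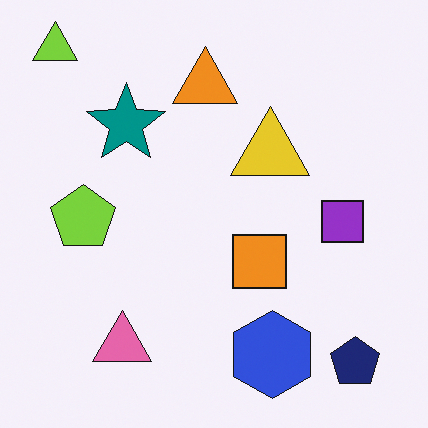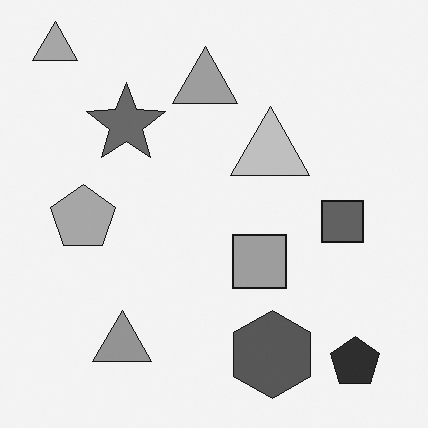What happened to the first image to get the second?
Converted to grayscale.

All color is removed — every shape is now a shade of grey.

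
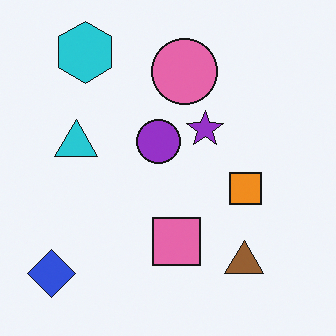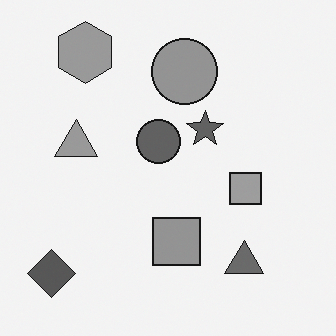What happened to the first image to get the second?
The transformation is: converted to grayscale.

All color is removed — every shape is now a shade of grey.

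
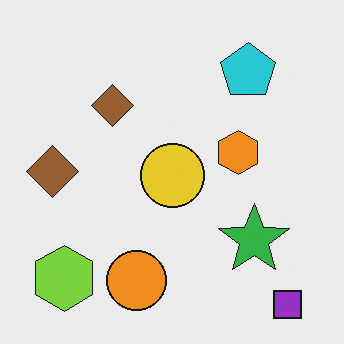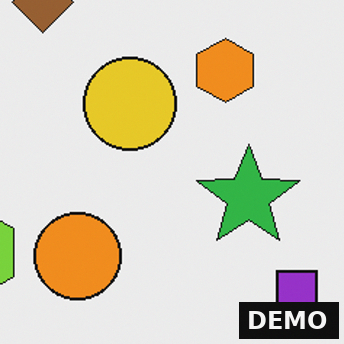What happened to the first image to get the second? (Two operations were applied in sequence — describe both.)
Cropped slightly and scaled back up, then watermarked with the text "DEMO" in the lower-right corner.

The visible shapes are larger and the field of view is narrower; shapes near the original edges may be partly or wholly outside the frame — a crop-and-rescale. A dark label reading "DEMO" appears in the lower-right corner.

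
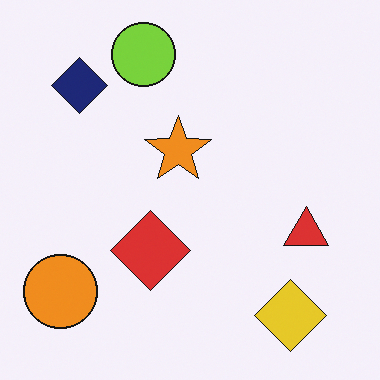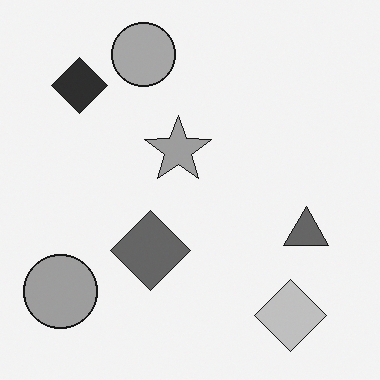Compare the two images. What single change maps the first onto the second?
The second image is the first converted to grayscale.

All color is removed — every shape is now a shade of grey.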